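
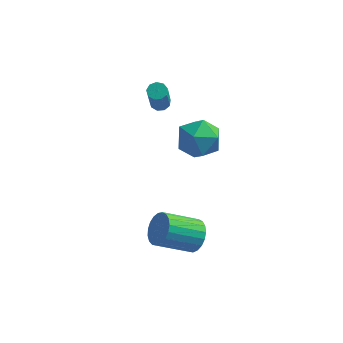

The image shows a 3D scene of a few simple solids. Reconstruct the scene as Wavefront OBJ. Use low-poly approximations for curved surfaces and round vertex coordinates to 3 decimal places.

v -1.182 -2.524 -4.216
v -0.89 -2.073 -3.482
v -2.486 -2.785 -2.41
v -2.778 -3.236 -3.144
v -1.115 -1.817 -3.647
v -2.711 -2.529 -2.575
v -1.352 -1.684 -3.91
v -2.947 -2.396 -2.838
v -1.559 -1.696 -4.227
v -3.154 -2.408 -3.154
v -1.701 -1.851 -4.541
v -3.297 -2.563 -3.469
v -1.753 -2.122 -4.799
v -3.349 -2.834 -3.727
v -1.707 -2.463 -4.957
v -3.303 -3.175 -3.885
v -1.57 -2.815 -4.986
v -3.166 -3.527 -3.914
v -1.366 -3.116 -4.883
v -2.962 -3.828 -3.81
v -1.13 -3.315 -4.663
v -2.726 -4.027 -3.591
v -0.903 -3.377 -4.367
v -2.499 -4.089 -3.295
v -0.724 -3.292 -4.045
v -2.32 -4.004 -2.972
v -0.625 -3.074 -3.752
v -2.221 -3.786 -2.68
v -0.622 -2.76 -3.539
v -2.217 -3.472 -2.467
v -0.716 -2.407 -3.444
v -2.311 -3.119 -2.372
v -1.386 1.309 -0.632
v -0.705 1.376 0.377
v -2.355 -0.236 0.123
v -1.674 -0.169 1.132
v -2.489 0.704 0.888
v -1.891 1.659 0.422
v -1.169 -0.519 0.078
v -0.571 0.436 -0.388
v -0.571 0.246 0.816
v -1.387 1.002 1.317
v -1.673 0.138 -0.817
v -2.489 0.894 -0.316
v -3.903 3.397 -0.091
v -3.406 3.269 -0.172
v -3.359 2.274 1.711
v -3.857 2.403 1.791
v -3.425 3.583 -0.005
v -3.378 2.588 1.877
v -3.668 3.81 0.121
v -3.621 2.815 2.003
v -4.021 3.844 0.147
v -3.974 2.849 2.03
v -4.319 3.669 0.062
v -4.272 2.674 1.945
v -4.422 3.367 -0.094
v -4.376 2.373 1.788
v -4.283 3.079 -0.25
v -4.236 2.085 1.633
v -3.966 2.94 -0.331
v -3.919 1.946 1.552
v -3.619 3.015 -0.3
v -3.573 2.02 1.582
f 2 1 5
f 2 5 3
f 3 5 6
f 3 6 4
f 5 1 7
f 5 7 6
f 6 7 8
f 6 8 4
f 7 1 9
f 7 9 8
f 8 9 10
f 8 10 4
f 9 1 11
f 9 11 10
f 10 11 12
f 10 12 4
f 11 1 13
f 11 13 12
f 12 13 14
f 12 14 4
f 13 1 15
f 13 15 14
f 14 15 16
f 14 16 4
f 15 1 17
f 15 17 16
f 16 17 18
f 16 18 4
f 17 1 19
f 17 19 18
f 18 19 20
f 18 20 4
f 19 1 21
f 19 21 20
f 20 21 22
f 20 22 4
f 21 1 23
f 21 23 22
f 22 23 24
f 22 24 4
f 23 1 25
f 23 25 24
f 24 25 26
f 24 26 4
f 25 1 27
f 25 27 26
f 26 27 28
f 26 28 4
f 27 1 29
f 27 29 28
f 28 29 30
f 28 30 4
f 29 1 31
f 29 31 30
f 30 31 32
f 30 32 4
f 31 1 2
f 31 2 32
f 32 2 3
f 32 3 4
f 33 44 38
f 33 38 34
f 33 34 40
f 33 40 43
f 33 43 44
f 34 38 42
f 38 44 37
f 44 43 35
f 43 40 39
f 40 34 41
f 36 42 37
f 36 37 35
f 36 35 39
f 36 39 41
f 36 41 42
f 37 42 38
f 35 37 44
f 39 35 43
f 41 39 40
f 42 41 34
f 46 45 49
f 46 49 47
f 47 49 50
f 47 50 48
f 49 45 51
f 49 51 50
f 50 51 52
f 50 52 48
f 51 45 53
f 51 53 52
f 52 53 54
f 52 54 48
f 53 45 55
f 53 55 54
f 54 55 56
f 54 56 48
f 55 45 57
f 55 57 56
f 56 57 58
f 56 58 48
f 57 45 59
f 57 59 58
f 58 59 60
f 58 60 48
f 59 45 61
f 59 61 60
f 60 61 62
f 60 62 48
f 61 45 63
f 61 63 62
f 62 63 64
f 62 64 48
f 63 45 46
f 63 46 64
f 64 46 47
f 64 47 48



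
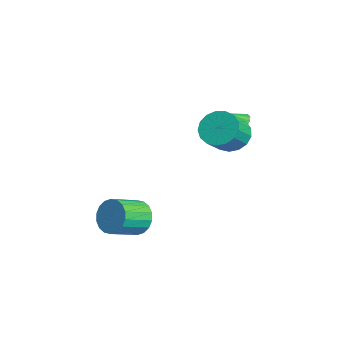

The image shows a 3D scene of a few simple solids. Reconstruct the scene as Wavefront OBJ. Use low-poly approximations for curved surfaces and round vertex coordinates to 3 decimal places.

v -0.281 -2.895 -2.687
v 0.337 -3.045 -3.522
v 0.999 -4.515 -2.769
v 0.381 -4.365 -1.933
v 0.603 -2.782 -3.242
v 1.265 -4.252 -2.488
v 0.694 -2.541 -2.852
v 1.355 -4.011 -2.098
v 0.592 -2.37 -2.429
v 1.253 -3.841 -1.676
v 0.316 -2.303 -2.057
v 0.978 -3.774 -1.304
v -0.077 -2.354 -1.81
v 0.585 -3.824 -1.057
v -0.511 -2.511 -1.737
v 0.151 -3.982 -0.983
v -0.899 -2.745 -1.851
v -0.237 -4.215 -1.098
v -1.165 -3.008 -2.132
v -0.503 -4.478 -1.378
v -1.255 -3.249 -2.522
v -0.594 -4.719 -1.768
v -1.153 -3.419 -2.944
v -0.492 -4.89 -2.191
v -0.878 -3.486 -3.316
v -0.216 -4.957 -2.563
v -0.485 -3.436 -3.563
v 0.177 -4.906 -2.81
v -0.051 -3.278 -3.637
v 0.611 -4.749 -2.883
v -0.123 1.775 2.686
v 0.563 1.486 1.903
v 1.37 0.616 2.932
v 0.683 0.905 3.714
v 0.774 1.915 2.101
v 1.58 1.045 3.13
v 0.779 2.312 2.432
v 1.585 1.442 3.461
v 0.578 2.585 2.822
v 1.384 1.716 3.85
v 0.215 2.673 3.18
v 1.022 1.804 4.209
v -0.224 2.556 3.425
v 0.582 1.686 4.454
v -0.641 2.259 3.501
v 0.166 1.389 4.529
v -0.939 1.851 3.39
v -0.132 0.981 4.418
v -1.05 1.426 3.117
v -0.243 0.556 4.146
v -0.949 1.081 2.746
v -0.142 0.211 3.775
v -0.658 0.895 2.361
v 0.148 0.025 3.39
v -0.246 0.91 2.05
v 0.561 0.04 3.079
v 0.195 1.124 1.885
v 1.002 0.254 2.914
v -2.003 2.599 2.167
v -1.498 3.119 2.667
v -2.077 1.801 3.073
v -1.89 3.249 2.75
v -2.308 3.231 2.699
v -2.656 3.068 2.526
v -2.854 2.797 2.272
v -2.857 2.481 1.993
v -2.665 2.193 1.754
v -2.321 1.997 1.61
v -1.904 1.94 1.593
v -1.51 2.033 1.708
v -1.228 2.257 1.928
v -1.125 2.559 2.203
v -1.222 2.87 2.47
f 2 1 5
f 2 5 3
f 3 5 6
f 3 6 4
f 5 1 7
f 5 7 6
f 6 7 8
f 6 8 4
f 7 1 9
f 7 9 8
f 8 9 10
f 8 10 4
f 9 1 11
f 9 11 10
f 10 11 12
f 10 12 4
f 11 1 13
f 11 13 12
f 12 13 14
f 12 14 4
f 13 1 15
f 13 15 14
f 14 15 16
f 14 16 4
f 15 1 17
f 15 17 16
f 16 17 18
f 16 18 4
f 17 1 19
f 17 19 18
f 18 19 20
f 18 20 4
f 19 1 21
f 19 21 20
f 20 21 22
f 20 22 4
f 21 1 23
f 21 23 22
f 22 23 24
f 22 24 4
f 23 1 25
f 23 25 24
f 24 25 26
f 24 26 4
f 25 1 27
f 25 27 26
f 26 27 28
f 26 28 4
f 27 1 29
f 27 29 28
f 28 29 30
f 28 30 4
f 29 1 2
f 29 2 30
f 30 2 3
f 30 3 4
f 32 31 35
f 32 35 33
f 33 35 36
f 33 36 34
f 35 31 37
f 35 37 36
f 36 37 38
f 36 38 34
f 37 31 39
f 37 39 38
f 38 39 40
f 38 40 34
f 39 31 41
f 39 41 40
f 40 41 42
f 40 42 34
f 41 31 43
f 41 43 42
f 42 43 44
f 42 44 34
f 43 31 45
f 43 45 44
f 44 45 46
f 44 46 34
f 45 31 47
f 45 47 46
f 46 47 48
f 46 48 34
f 47 31 49
f 47 49 48
f 48 49 50
f 48 50 34
f 49 31 51
f 49 51 50
f 50 51 52
f 50 52 34
f 51 31 53
f 51 53 52
f 52 53 54
f 52 54 34
f 53 31 55
f 53 55 54
f 54 55 56
f 54 56 34
f 55 31 57
f 55 57 56
f 56 57 58
f 56 58 34
f 57 31 32
f 57 32 58
f 58 32 33
f 58 33 34
f 60 59 62
f 60 62 61
f 62 59 63
f 62 63 61
f 63 59 64
f 63 64 61
f 64 59 65
f 64 65 61
f 65 59 66
f 65 66 61
f 66 59 67
f 66 67 61
f 67 59 68
f 67 68 61
f 68 59 69
f 68 69 61
f 69 59 70
f 69 70 61
f 70 59 71
f 70 71 61
f 71 59 72
f 71 72 61
f 72 59 73
f 72 73 61
f 73 59 60
f 73 60 61



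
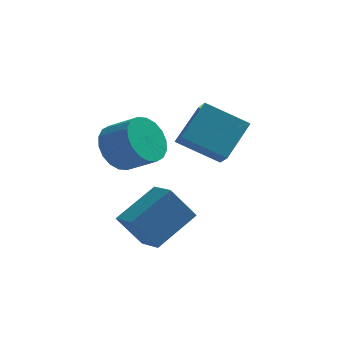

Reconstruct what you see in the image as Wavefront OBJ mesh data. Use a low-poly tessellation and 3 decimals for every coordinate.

v -0.693 -3.638 -0.483
v 0.594 -2.447 0.54
v -1.32 -2.681 -0.809
v -0.033 -1.489 0.214
v 0.213 -3.491 -1.794
v 1.5 -2.299 -0.771
v -0.414 -2.533 -2.12
v 0.873 -1.342 -1.097
v 0.563 0.849 1.403
v 0.833 0.108 1.985
v 1.369 2.097 2.619
v 1.64 1.356 3.201
v 2.24 0.704 0.439
v 2.511 -0.037 1.021
v 3.047 1.952 1.655
v 3.317 1.211 2.237
v -1.268 -1.875 2.316
v -0.917 -2.321 1.445
v 0.14 -2.832 2.133
v -0.212 -2.385 3.004
v -0.712 -1.906 1.438
v 0.345 -2.417 2.126
v -0.617 -1.485 1.605
v 0.439 -1.996 2.293
v -0.651 -1.141 1.913
v 0.405 -1.652 2.6
v -0.808 -0.942 2.301
v 0.249 -1.453 2.988
v -1.055 -0.928 2.691
v 0.001 -1.439 3.379
v -1.345 -1.102 3.008
v -0.288 -1.612 3.695
v -1.62 -1.428 3.187
v -0.563 -1.939 3.875
v -1.825 -1.843 3.194
v -0.768 -2.354 3.882
v -1.919 -2.264 3.027
v -0.863 -2.775 3.715
v -1.885 -2.608 2.72
v -0.829 -3.119 3.407
v -1.729 -2.807 2.332
v -0.672 -3.318 3.019
v -1.481 -2.821 1.941
v -0.425 -3.332 2.629
v -1.192 -2.648 1.625
v -0.135 -3.158 2.312
f 2 4 1
f 5 2 1
f 1 4 3
f 3 5 1
f 2 8 4
f 6 2 5
f 6 8 2
f 4 8 3
f 7 5 3
f 3 8 7
f 7 6 5
f 8 6 7
f 10 12 9
f 13 10 9
f 9 12 11
f 11 13 9
f 10 16 12
f 14 10 13
f 14 16 10
f 12 16 11
f 15 13 11
f 11 16 15
f 15 14 13
f 16 14 15
f 18 17 21
f 18 21 19
f 19 21 22
f 19 22 20
f 21 17 23
f 21 23 22
f 22 23 24
f 22 24 20
f 23 17 25
f 23 25 24
f 24 25 26
f 24 26 20
f 25 17 27
f 25 27 26
f 26 27 28
f 26 28 20
f 27 17 29
f 27 29 28
f 28 29 30
f 28 30 20
f 29 17 31
f 29 31 30
f 30 31 32
f 30 32 20
f 31 17 33
f 31 33 32
f 32 33 34
f 32 34 20
f 33 17 35
f 33 35 34
f 34 35 36
f 34 36 20
f 35 17 37
f 35 37 36
f 36 37 38
f 36 38 20
f 37 17 39
f 37 39 38
f 38 39 40
f 38 40 20
f 39 17 41
f 39 41 40
f 40 41 42
f 40 42 20
f 41 17 43
f 41 43 42
f 42 43 44
f 42 44 20
f 43 17 45
f 43 45 44
f 44 45 46
f 44 46 20
f 45 17 18
f 45 18 46
f 46 18 19
f 46 19 20



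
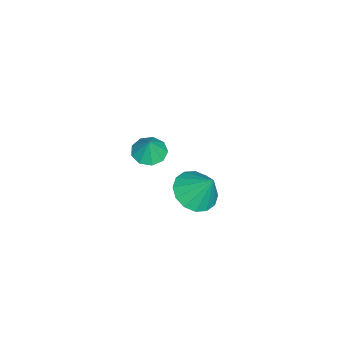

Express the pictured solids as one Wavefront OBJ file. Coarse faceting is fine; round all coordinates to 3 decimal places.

v -0.737 -1.17 1.671
v -0.094 -0.88 1.416
v -0.403 -1.07 2.629
v -0.435 -0.506 1.496
v -0.918 -0.442 1.658
v -1.316 -0.719 1.825
v -1.443 -1.207 1.921
v -1.24 -1.677 1.899
v -0.801 -1.911 1.77
v -0.333 -1.797 1.595
v -0.053 -1.39 1.455
v -3.7 -0.003 -3.686
v -2.718 0.25 -4.086
v -3.38 0.863 -2.354
v -3.061 0.659 -4.27
v -3.574 0.891 -4.297
v -4.122 0.884 -4.16
v -4.556 0.638 -3.897
v -4.761 0.222 -3.576
v -4.682 -0.255 -3.286
v -4.34 -0.665 -3.102
v -3.826 -0.896 -3.075
v -3.278 -0.889 -3.211
v -2.844 -0.644 -3.475
v -2.639 -0.227 -3.795
f 2 1 4
f 2 4 3
f 4 1 5
f 4 5 3
f 5 1 6
f 5 6 3
f 6 1 7
f 6 7 3
f 7 1 8
f 7 8 3
f 8 1 9
f 8 9 3
f 9 1 10
f 9 10 3
f 10 1 11
f 10 11 3
f 11 1 2
f 11 2 3
f 13 12 15
f 13 15 14
f 15 12 16
f 15 16 14
f 16 12 17
f 16 17 14
f 17 12 18
f 17 18 14
f 18 12 19
f 18 19 14
f 19 12 20
f 19 20 14
f 20 12 21
f 20 21 14
f 21 12 22
f 21 22 14
f 22 12 23
f 22 23 14
f 23 12 24
f 23 24 14
f 24 12 25
f 24 25 14
f 25 12 13
f 25 13 14



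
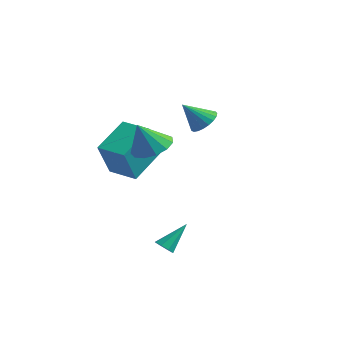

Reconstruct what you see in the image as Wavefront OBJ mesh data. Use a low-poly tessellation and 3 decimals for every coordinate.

v 0.242 2.377 0.381
v 0.691 2.749 0.899
v -0.382 1.603 1.479
v 0.43 2.941 0.886
v 0.136 3.035 0.785
v -0.139 3.016 0.615
v -0.349 2.886 0.404
v -0.456 2.667 0.19
v -0.442 2.399 0.008
v -0.311 2.127 -0.109
v -0.083 1.898 -0.141
v 0.2 1.751 -0.083
v 0.491 1.713 0.056
v 0.739 1.79 0.25
v 0.901 1.968 0.468
v 0.949 2.217 0.671
v 0.874 2.493 0.823
v -1.35 -2.018 -1.81
v -1.033 -3.056 0.046
v -1.526 -0.275 -0.805
v -1.209 -1.313 1.051
v 0.049 -1.807 -1.931
v 0.366 -2.845 -0.075
v -0.127 -0.064 -0.926
v 0.19 -1.102 0.93
v 3.677 -3.88 -4.154
v 4.136 -3.814 -4.34
v 3.963 -2.8 -3.066
v 3.878 -3.583 -4.502
v 3.502 -3.525 -4.46
v 3.229 -3.676 -4.239
v 3.217 -3.946 -3.968
v 3.475 -4.177 -3.806
v 3.851 -4.235 -3.848
v 4.125 -4.084 -4.069
v 1.691 -2.498 0.729
v 2.665 -2.61 0.865
v 1.429 -3.122 2.091
v 2.534 -2.108 1.07
v 2.136 -1.73 1.167
v 1.596 -1.596 1.124
v 1.086 -1.748 0.956
v 0.768 -2.139 0.716
v 0.744 -2.644 0.481
v 1.02 -3.103 0.324
v 1.509 -3.37 0.296
v 2.055 -3.36 0.405
v 2.487 -3.077 0.618
f 2 1 4
f 2 4 3
f 4 1 5
f 4 5 3
f 5 1 6
f 5 6 3
f 6 1 7
f 6 7 3
f 7 1 8
f 7 8 3
f 8 1 9
f 8 9 3
f 9 1 10
f 9 10 3
f 10 1 11
f 10 11 3
f 11 1 12
f 11 12 3
f 12 1 13
f 12 13 3
f 13 1 14
f 13 14 3
f 14 1 15
f 14 15 3
f 15 1 16
f 15 16 3
f 16 1 17
f 16 17 3
f 17 1 2
f 17 2 3
f 19 21 18
f 22 19 18
f 18 21 20
f 20 22 18
f 19 25 21
f 23 19 22
f 23 25 19
f 21 25 20
f 24 22 20
f 20 25 24
f 24 23 22
f 25 23 24
f 27 26 29
f 27 29 28
f 29 26 30
f 29 30 28
f 30 26 31
f 30 31 28
f 31 26 32
f 31 32 28
f 32 26 33
f 32 33 28
f 33 26 34
f 33 34 28
f 34 26 35
f 34 35 28
f 35 26 27
f 35 27 28
f 37 36 39
f 37 39 38
f 39 36 40
f 39 40 38
f 40 36 41
f 40 41 38
f 41 36 42
f 41 42 38
f 42 36 43
f 42 43 38
f 43 36 44
f 43 44 38
f 44 36 45
f 44 45 38
f 45 36 46
f 45 46 38
f 46 36 47
f 46 47 38
f 47 36 48
f 47 48 38
f 48 36 37
f 48 37 38



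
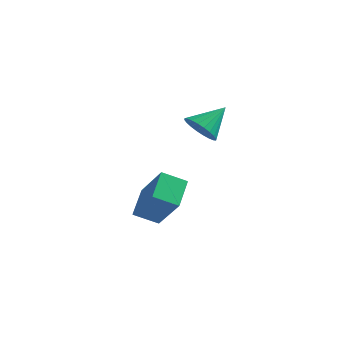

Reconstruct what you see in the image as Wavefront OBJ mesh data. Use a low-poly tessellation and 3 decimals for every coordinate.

v 3.057 -4.029 3.125
v 3.425 -3.701 2.534
v 3.583 -3.051 3.995
v 3.163 -3.555 2.528
v 2.884 -3.481 2.613
v 2.632 -3.49 2.776
v 2.445 -3.581 2.992
v 2.351 -3.741 3.229
v 2.364 -3.944 3.45
v 2.483 -4.161 3.621
v 2.689 -4.357 3.717
v 2.952 -4.503 3.723
v 3.23 -4.577 3.638
v 3.482 -4.568 3.475
v 3.67 -4.476 3.258
v 3.764 -4.317 3.022
v 3.75 -4.113 2.801
v 3.632 -3.897 2.63
v 0.377 -4.318 -1.705
v 0.103 -3.123 -0.97
v 1.227 -3.822 -2.195
v 0.953 -2.627 -1.46
v 1.567 -4.933 -0.26
v 1.293 -3.738 0.475
v 2.417 -4.437 -0.75
v 2.143 -3.242 -0.015
f 2 1 4
f 2 4 3
f 4 1 5
f 4 5 3
f 5 1 6
f 5 6 3
f 6 1 7
f 6 7 3
f 7 1 8
f 7 8 3
f 8 1 9
f 8 9 3
f 9 1 10
f 9 10 3
f 10 1 11
f 10 11 3
f 11 1 12
f 11 12 3
f 12 1 13
f 12 13 3
f 13 1 14
f 13 14 3
f 14 1 15
f 14 15 3
f 15 1 16
f 15 16 3
f 16 1 17
f 16 17 3
f 17 1 18
f 17 18 3
f 18 1 2
f 18 2 3
f 20 22 19
f 23 20 19
f 19 22 21
f 21 23 19
f 20 26 22
f 24 20 23
f 24 26 20
f 22 26 21
f 25 23 21
f 21 26 25
f 25 24 23
f 26 24 25



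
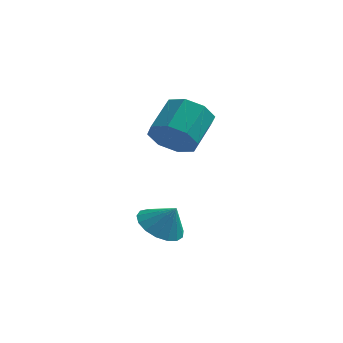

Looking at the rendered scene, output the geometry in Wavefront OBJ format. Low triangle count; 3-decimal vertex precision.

v 2.826 0.158 -1.989
v 3.588 -0.32 -2.511
v 3.474 0.082 -0.971
v 3.703 0.163 -2.548
v 3.617 0.645 -2.457
v 3.349 1.015 -2.259
v 2.962 1.189 -2
v 2.543 1.127 -1.737
v 2.189 0.842 -1.533
v 1.981 0.401 -1.433
v 1.966 -0.095 -1.461
v 2.148 -0.534 -1.609
v 2.486 -0.814 -1.845
v 2.901 -0.872 -2.114
v 3.299 -0.694 -2.354
v 3 1.467 2.044
v 3.691 0.915 2.647
v 4.05 2.341 3.539
v 3.36 2.893 2.936
v 4.044 1.241 1.984
v 4.404 2.667 2.876
v 3.786 1.699 1.356
v 4.146 3.125 2.248
v 3.068 2.021 1.131
v 3.428 3.447 2.023
v 2.31 2.019 1.441
v 2.669 3.445 2.333
v 1.956 1.693 2.104
v 2.316 3.119 2.996
v 2.214 1.235 2.732
v 2.574 2.661 3.624
v 2.932 0.913 2.957
v 3.292 2.339 3.849
f 2 1 4
f 2 4 3
f 4 1 5
f 4 5 3
f 5 1 6
f 5 6 3
f 6 1 7
f 6 7 3
f 7 1 8
f 7 8 3
f 8 1 9
f 8 9 3
f 9 1 10
f 9 10 3
f 10 1 11
f 10 11 3
f 11 1 12
f 11 12 3
f 12 1 13
f 12 13 3
f 13 1 14
f 13 14 3
f 14 1 15
f 14 15 3
f 15 1 2
f 15 2 3
f 17 16 20
f 17 20 18
f 18 20 21
f 18 21 19
f 20 16 22
f 20 22 21
f 21 22 23
f 21 23 19
f 22 16 24
f 22 24 23
f 23 24 25
f 23 25 19
f 24 16 26
f 24 26 25
f 25 26 27
f 25 27 19
f 26 16 28
f 26 28 27
f 27 28 29
f 27 29 19
f 28 16 30
f 28 30 29
f 29 30 31
f 29 31 19
f 30 16 32
f 30 32 31
f 31 32 33
f 31 33 19
f 32 16 17
f 32 17 33
f 33 17 18
f 33 18 19



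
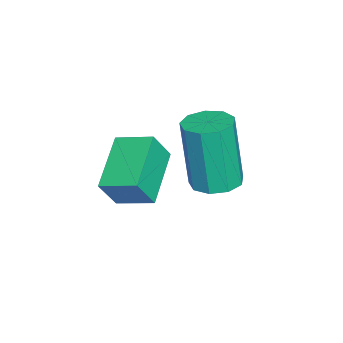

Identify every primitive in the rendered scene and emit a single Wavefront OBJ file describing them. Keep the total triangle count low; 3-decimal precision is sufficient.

v -0.081 -1.556 -1.311
v 0.255 -1.875 -0.494
v 0.066 -0.616 -1.005
v 0.402 -0.935 -0.187
v 1.358 -1.585 -1.913
v 1.694 -1.904 -1.095
v 1.505 -0.645 -1.606
v 1.841 -0.964 -0.789
v -1.235 0.205 -2.866
v -0.74 -0.245 -2.88
v -0.929 -0.516 -0.888
v -1.425 -0.065 -0.874
v -0.569 0.173 -2.807
v -0.758 -0.097 -0.815
v -0.709 0.607 -2.762
v -0.899 0.337 -0.769
v -1.096 0.853 -2.765
v -1.286 0.582 -0.772
v -1.548 0.796 -2.816
v -1.738 0.525 -0.823
v -1.854 0.462 -2.89
v -2.043 0.191 -0.898
v -1.87 0.008 -2.953
v -2.059 -0.262 -0.961
v -1.589 -0.353 -2.976
v -1.778 -0.624 -0.983
v -1.143 -0.453 -2.947
v -1.332 -0.724 -0.954
f 2 4 1
f 5 2 1
f 1 4 3
f 3 5 1
f 2 8 4
f 6 2 5
f 6 8 2
f 4 8 3
f 7 5 3
f 3 8 7
f 7 6 5
f 8 6 7
f 10 9 13
f 10 13 11
f 11 13 14
f 11 14 12
f 13 9 15
f 13 15 14
f 14 15 16
f 14 16 12
f 15 9 17
f 15 17 16
f 16 17 18
f 16 18 12
f 17 9 19
f 17 19 18
f 18 19 20
f 18 20 12
f 19 9 21
f 19 21 20
f 20 21 22
f 20 22 12
f 21 9 23
f 21 23 22
f 22 23 24
f 22 24 12
f 23 9 25
f 23 25 24
f 24 25 26
f 24 26 12
f 25 9 27
f 25 27 26
f 26 27 28
f 26 28 12
f 27 9 10
f 27 10 28
f 28 10 11
f 28 11 12



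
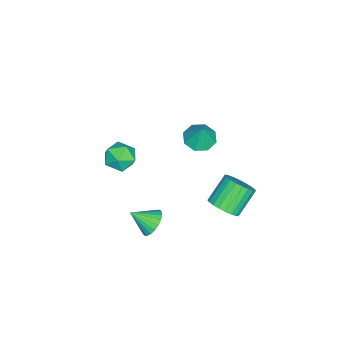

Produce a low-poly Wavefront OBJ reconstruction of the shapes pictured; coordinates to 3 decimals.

v 1.483 2.433 -3.067
v 2.153 2.415 -2.393
v 0.966 2.929 -1.2
v 0.297 2.947 -1.873
v 2.182 2.764 -2.515
v 0.995 3.278 -1.321
v 2.105 3.063 -2.72
v 0.918 3.576 -1.526
v 1.933 3.266 -2.979
v 0.746 3.779 -1.785
v 1.692 3.342 -3.25
v 0.505 3.855 -2.056
v 1.42 3.279 -3.494
v 0.233 3.793 -2.3
v 1.157 3.088 -3.673
v -0.029 3.602 -2.479
v 0.944 2.798 -3.759
v -0.242 3.311 -2.565
v 0.814 2.451 -3.74
v -0.373 2.965 -2.547
v 0.785 2.102 -3.619
v -0.402 2.616 -2.425
v 0.862 1.804 -3.414
v -0.325 2.317 -2.22
v 1.034 1.601 -3.155
v -0.153 2.114 -1.961
v 1.275 1.525 -2.884
v 0.088 2.038 -1.69
v 1.547 1.587 -2.64
v 0.36 2.101 -1.446
v 1.809 1.778 -2.461
v 0.623 2.292 -1.267
v 2.022 2.069 -2.375
v 0.836 2.582 -1.181
v 3.633 -0.703 -3.326
v 4.099 -1.051 -3.96
v 3.947 -1.797 -2.494
v 4.33 -0.865 -3.803
v 4.455 -0.654 -3.573
v 4.455 -0.451 -3.306
v 4.329 -0.286 -3.042
v 4.098 -0.185 -2.821
v 3.796 -0.163 -2.677
v 3.468 -0.222 -2.632
v 3.166 -0.355 -2.693
v 2.935 -0.541 -2.85
v 2.81 -0.752 -3.079
v 2.811 -0.955 -3.346
v 2.936 -1.12 -3.61
v 3.167 -1.221 -3.831
v 3.47 -1.244 -3.975
v 3.797 -1.184 -4.02
v 2.167 -2.312 -0.216
v 3.098 -2.522 -0.002
v 1.682 -3.298 0.922
v 2.613 -3.508 1.136
v 2.254 -2.62 1.333
v 2.554 -2.01 0.63
v 2.226 -3.81 0.29
v 2.526 -3.2 -0.413
v 3.134 -3.448 0.311
v 3.152 -2.712 0.956
v 1.628 -3.108 -0.036
v 1.646 -2.372 0.609
v 2.004 1.281 3.305
v 2.841 1.289 3.032
v 2.416 1.539 4.575
v 2.554 1.897 3.001
v 1.945 2.145 3.148
v 1.371 1.887 3.387
v 1.168 1.274 3.577
v 1.454 0.665 3.608
v 2.063 0.417 3.461
v 2.637 0.675 3.223
f 2 1 5
f 2 5 3
f 3 5 6
f 3 6 4
f 5 1 7
f 5 7 6
f 6 7 8
f 6 8 4
f 7 1 9
f 7 9 8
f 8 9 10
f 8 10 4
f 9 1 11
f 9 11 10
f 10 11 12
f 10 12 4
f 11 1 13
f 11 13 12
f 12 13 14
f 12 14 4
f 13 1 15
f 13 15 14
f 14 15 16
f 14 16 4
f 15 1 17
f 15 17 16
f 16 17 18
f 16 18 4
f 17 1 19
f 17 19 18
f 18 19 20
f 18 20 4
f 19 1 21
f 19 21 20
f 20 21 22
f 20 22 4
f 21 1 23
f 21 23 22
f 22 23 24
f 22 24 4
f 23 1 25
f 23 25 24
f 24 25 26
f 24 26 4
f 25 1 27
f 25 27 26
f 26 27 28
f 26 28 4
f 27 1 29
f 27 29 28
f 28 29 30
f 28 30 4
f 29 1 31
f 29 31 30
f 30 31 32
f 30 32 4
f 31 1 33
f 31 33 32
f 32 33 34
f 32 34 4
f 33 1 2
f 33 2 34
f 34 2 3
f 34 3 4
f 36 35 38
f 36 38 37
f 38 35 39
f 38 39 37
f 39 35 40
f 39 40 37
f 40 35 41
f 40 41 37
f 41 35 42
f 41 42 37
f 42 35 43
f 42 43 37
f 43 35 44
f 43 44 37
f 44 35 45
f 44 45 37
f 45 35 46
f 45 46 37
f 46 35 47
f 46 47 37
f 47 35 48
f 47 48 37
f 48 35 49
f 48 49 37
f 49 35 50
f 49 50 37
f 50 35 51
f 50 51 37
f 51 35 52
f 51 52 37
f 52 35 36
f 52 36 37
f 53 64 58
f 53 58 54
f 53 54 60
f 53 60 63
f 53 63 64
f 54 58 62
f 58 64 57
f 64 63 55
f 63 60 59
f 60 54 61
f 56 62 57
f 56 57 55
f 56 55 59
f 56 59 61
f 56 61 62
f 57 62 58
f 55 57 64
f 59 55 63
f 61 59 60
f 62 61 54
f 66 65 68
f 66 68 67
f 68 65 69
f 68 69 67
f 69 65 70
f 69 70 67
f 70 65 71
f 70 71 67
f 71 65 72
f 71 72 67
f 72 65 73
f 72 73 67
f 73 65 74
f 73 74 67
f 74 65 66
f 74 66 67



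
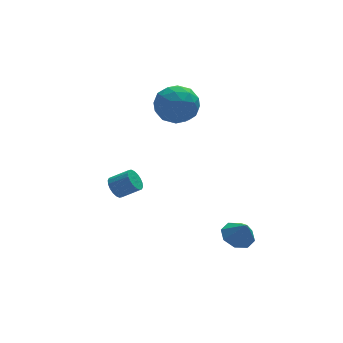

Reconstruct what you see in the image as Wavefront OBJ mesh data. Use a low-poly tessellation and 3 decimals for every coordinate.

v 2.26 -3.564 -2.861
v 3.002 -3.333 -2.925
v 2.48 -4.016 -1.939
v 2.661 -2.931 -2.647
v 2.084 -2.899 -2.494
v 1.611 -3.258 -2.556
v 1.518 -3.796 -2.797
v 1.859 -4.198 -3.076
v 2.436 -4.23 -3.228
v 2.909 -3.871 -3.166
v 0.985 2.657 1.663
v 1.747 2.86 2.421
v 1.273 0.92 1.839
v 2.035 1.123 2.597
v 0.981 1.315 2.816
v 0.803 2.388 2.707
v 2.217 1.392 1.553
v 2.039 2.465 1.444
v 2.508 2.078 2.353
v 1.744 2.031 3.134
v 1.276 1.749 1.126
v 0.512 1.702 1.907
v 1.341 2.911 2.026
v 1.679 0.869 2.234
v 1.06 0.982 2.362
v 1.507 1.101 2.808
v 0.786 2.634 2.194
v 1.233 2.753 2.64
v 0.783 1.845 2.872
v 1.787 1.027 1.62
v 2.234 1.146 2.066
v 1.513 2.679 1.452
v 1.96 2.798 1.898
v 2.237 1.935 1.388
v 2.236 2.571 2.432
v 2.405 1.55 2.536
v 2.513 1.708 1.922
v 2.408 2.339 1.858
v 1.787 2.543 2.891
v 1.956 1.522 2.995
v 1.336 1.635 3.123
v 1.232 2.266 3.059
v 2.234 2.083 2.851
v 1.064 2.258 1.265
v 1.233 1.237 1.369
v 1.788 1.514 1.201
v 1.684 2.145 1.137
v 0.615 2.23 1.724
v 0.784 1.209 1.828
v 0.612 1.441 2.402
v 0.507 2.072 2.338
v 0.786 1.697 1.409
v -1.518 1.385 -2.268
v -1.149 1.756 -2.54
v -0.353 1.387 -1.963
v -0.722 1.015 -1.692
v -1.233 1.897 -2.334
v -0.437 1.527 -1.758
v -1.373 1.936 -2.116
v -0.577 1.566 -1.539
v -1.542 1.866 -1.927
v -0.746 1.496 -1.351
v -1.706 1.7 -1.807
v -0.91 1.331 -1.23
v -1.833 1.472 -1.777
v -1.037 1.103 -1.201
v -1.898 1.227 -1.845
v -1.102 0.858 -1.269
v -1.887 1.013 -1.997
v -1.091 0.644 -1.42
v -1.803 0.873 -2.202
v -1.007 0.503 -1.626
v -1.663 0.834 -2.421
v -0.867 0.464 -1.844
v -1.494 0.904 -2.609
v -0.698 0.534 -2.033
v -1.33 1.069 -2.73
v -0.534 0.7 -2.153
v -1.203 1.297 -2.759
v -0.407 0.928 -2.183
v -1.138 1.542 -2.691
v -0.342 1.173 -2.115
f 2 1 4
f 2 4 3
f 4 1 5
f 4 5 3
f 5 1 6
f 5 6 3
f 6 1 7
f 6 7 3
f 7 1 8
f 7 8 3
f 8 1 9
f 8 9 3
f 9 1 10
f 9 10 3
f 10 1 2
f 10 2 3
f 11 48 27
f 48 22 51
f 27 51 16
f 48 51 27
f 11 27 23
f 27 16 28
f 23 28 12
f 27 28 23
f 11 23 32
f 23 12 33
f 32 33 18
f 23 33 32
f 11 32 44
f 32 18 47
f 44 47 21
f 32 47 44
f 11 44 48
f 44 21 52
f 48 52 22
f 44 52 48
f 12 28 39
f 28 16 42
f 39 42 20
f 28 42 39
f 16 51 29
f 51 22 50
f 29 50 15
f 51 50 29
f 22 52 49
f 52 21 45
f 49 45 13
f 52 45 49
f 21 47 46
f 47 18 34
f 46 34 17
f 47 34 46
f 18 33 38
f 33 12 35
f 38 35 19
f 33 35 38
f 14 40 26
f 40 20 41
f 26 41 15
f 40 41 26
f 14 26 24
f 26 15 25
f 24 25 13
f 26 25 24
f 14 24 31
f 24 13 30
f 31 30 17
f 24 30 31
f 14 31 36
f 31 17 37
f 36 37 19
f 31 37 36
f 14 36 40
f 36 19 43
f 40 43 20
f 36 43 40
f 15 41 29
f 41 20 42
f 29 42 16
f 41 42 29
f 13 25 49
f 25 15 50
f 49 50 22
f 25 50 49
f 17 30 46
f 30 13 45
f 46 45 21
f 30 45 46
f 19 37 38
f 37 17 34
f 38 34 18
f 37 34 38
f 20 43 39
f 43 19 35
f 39 35 12
f 43 35 39
f 54 53 57
f 54 57 55
f 55 57 58
f 55 58 56
f 57 53 59
f 57 59 58
f 58 59 60
f 58 60 56
f 59 53 61
f 59 61 60
f 60 61 62
f 60 62 56
f 61 53 63
f 61 63 62
f 62 63 64
f 62 64 56
f 63 53 65
f 63 65 64
f 64 65 66
f 64 66 56
f 65 53 67
f 65 67 66
f 66 67 68
f 66 68 56
f 67 53 69
f 67 69 68
f 68 69 70
f 68 70 56
f 69 53 71
f 69 71 70
f 70 71 72
f 70 72 56
f 71 53 73
f 71 73 72
f 72 73 74
f 72 74 56
f 73 53 75
f 73 75 74
f 74 75 76
f 74 76 56
f 75 53 77
f 75 77 76
f 76 77 78
f 76 78 56
f 77 53 79
f 77 79 78
f 78 79 80
f 78 80 56
f 79 53 81
f 79 81 80
f 80 81 82
f 80 82 56
f 81 53 54
f 81 54 82
f 82 54 55
f 82 55 56



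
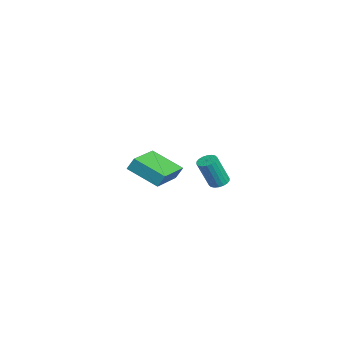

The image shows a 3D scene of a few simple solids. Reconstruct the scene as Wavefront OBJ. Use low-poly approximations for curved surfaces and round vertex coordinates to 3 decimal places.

v -4.558 -3.247 -0.447
v -4.491 -2.879 0.272
v -3.67 -1.737 -1.304
v -3.603 -1.369 -0.585
v -2.617 -4.211 -0.135
v -2.55 -3.843 0.584
v -1.729 -2.701 -0.992
v -1.662 -2.333 -0.273
v 2.79 0.072 1.424
v 3.297 0.032 1.316
v 3.577 -0.572 2.847
v 3.07 -0.532 2.956
v 3.28 0.246 1.403
v 3.56 -0.358 2.935
v 3.165 0.425 1.495
v 3.445 -0.179 3.026
v 2.976 0.534 1.572
v 3.257 -0.07 3.104
v 2.751 0.552 1.621
v 3.031 -0.052 3.152
v 2.533 0.475 1.63
v 2.813 -0.13 3.162
v 2.366 0.317 1.599
v 2.646 -0.287 3.13
v 2.283 0.112 1.533
v 2.563 -0.492 3.064
v 2.3 -0.102 1.445
v 2.58 -0.706 2.977
v 2.415 -0.281 1.354
v 2.695 -0.885 2.885
v 2.603 -0.39 1.276
v 2.884 -0.994 2.808
v 2.829 -0.408 1.228
v 3.109 -1.012 2.759
v 3.047 -0.33 1.218
v 3.327 -0.935 2.75
v 3.214 -0.173 1.25
v 3.494 -0.777 2.781
f 2 4 1
f 5 2 1
f 1 4 3
f 3 5 1
f 2 8 4
f 6 2 5
f 6 8 2
f 4 8 3
f 7 5 3
f 3 8 7
f 7 6 5
f 8 6 7
f 10 9 13
f 10 13 11
f 11 13 14
f 11 14 12
f 13 9 15
f 13 15 14
f 14 15 16
f 14 16 12
f 15 9 17
f 15 17 16
f 16 17 18
f 16 18 12
f 17 9 19
f 17 19 18
f 18 19 20
f 18 20 12
f 19 9 21
f 19 21 20
f 20 21 22
f 20 22 12
f 21 9 23
f 21 23 22
f 22 23 24
f 22 24 12
f 23 9 25
f 23 25 24
f 24 25 26
f 24 26 12
f 25 9 27
f 25 27 26
f 26 27 28
f 26 28 12
f 27 9 29
f 27 29 28
f 28 29 30
f 28 30 12
f 29 9 31
f 29 31 30
f 30 31 32
f 30 32 12
f 31 9 33
f 31 33 32
f 32 33 34
f 32 34 12
f 33 9 35
f 33 35 34
f 34 35 36
f 34 36 12
f 35 9 37
f 35 37 36
f 36 37 38
f 36 38 12
f 37 9 10
f 37 10 38
f 38 10 11
f 38 11 12



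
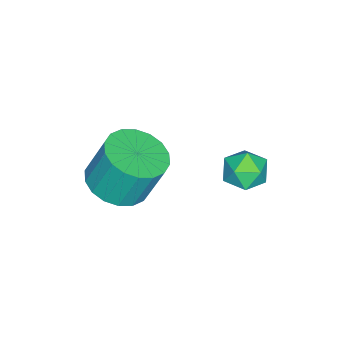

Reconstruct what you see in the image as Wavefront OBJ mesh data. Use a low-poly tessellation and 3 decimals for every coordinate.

v -1.836 0.767 -2.656
v -1.1 0.362 -2.514
v -2.52 -0.262 -2.046
v -1.784 -0.667 -1.904
v -1.962 0.053 -1.484
v -1.54 0.689 -1.862
v -2.08 -0.589 -2.698
v -1.658 0.047 -3.076
v -1.251 -0.476 -2.54
v -1.178 -0.079 -1.79
v -2.442 0.179 -2.77
v -2.369 0.576 -2.02
v 1.632 -2.818 -0.657
v 2.587 -2.319 -0.74
v 2.403 -1.704 0.834
v 1.448 -2.202 0.917
v 2.279 -1.989 -0.905
v 2.095 -1.374 0.669
v 1.843 -1.823 -1.021
v 1.659 -1.208 0.553
v 1.365 -1.854 -1.065
v 1.181 -1.239 0.509
v 0.941 -2.075 -1.028
v 0.757 -1.46 0.546
v 0.653 -2.444 -0.917
v 0.469 -1.829 0.657
v 0.559 -2.887 -0.755
v 0.375 -2.272 0.819
v 0.677 -3.316 -0.574
v 0.493 -2.701 1
v 0.985 -3.646 -0.409
v 0.801 -3.031 1.165
v 1.421 -3.812 -0.293
v 1.237 -3.197 1.281
v 1.899 -3.781 -0.249
v 1.715 -3.166 1.325
v 2.323 -3.56 -0.286
v 2.139 -2.945 1.288
v 2.611 -3.191 -0.397
v 2.427 -2.576 1.177
v 2.705 -2.748 -0.559
v 2.521 -2.133 1.015
f 1 12 6
f 1 6 2
f 1 2 8
f 1 8 11
f 1 11 12
f 2 6 10
f 6 12 5
f 12 11 3
f 11 8 7
f 8 2 9
f 4 10 5
f 4 5 3
f 4 3 7
f 4 7 9
f 4 9 10
f 5 10 6
f 3 5 12
f 7 3 11
f 9 7 8
f 10 9 2
f 14 13 17
f 14 17 15
f 15 17 18
f 15 18 16
f 17 13 19
f 17 19 18
f 18 19 20
f 18 20 16
f 19 13 21
f 19 21 20
f 20 21 22
f 20 22 16
f 21 13 23
f 21 23 22
f 22 23 24
f 22 24 16
f 23 13 25
f 23 25 24
f 24 25 26
f 24 26 16
f 25 13 27
f 25 27 26
f 26 27 28
f 26 28 16
f 27 13 29
f 27 29 28
f 28 29 30
f 28 30 16
f 29 13 31
f 29 31 30
f 30 31 32
f 30 32 16
f 31 13 33
f 31 33 32
f 32 33 34
f 32 34 16
f 33 13 35
f 33 35 34
f 34 35 36
f 34 36 16
f 35 13 37
f 35 37 36
f 36 37 38
f 36 38 16
f 37 13 39
f 37 39 38
f 38 39 40
f 38 40 16
f 39 13 41
f 39 41 40
f 40 41 42
f 40 42 16
f 41 13 14
f 41 14 42
f 42 14 15
f 42 15 16



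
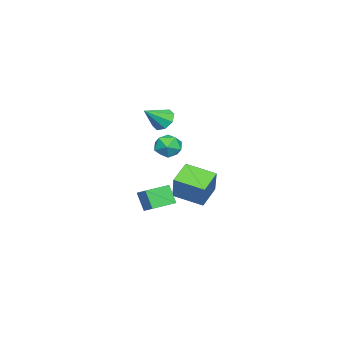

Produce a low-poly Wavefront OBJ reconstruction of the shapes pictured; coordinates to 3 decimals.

v 0.58 -1.289 1.174
v 0.966 -1.449 0.637
v 1.46 -1.891 1.986
v 1.093 -0.988 0.843
v 0.919 -0.703 1.242
v 0.547 -0.761 1.601
v 0.195 -1.128 1.71
v 0.068 -1.59 1.505
v 0.242 -1.875 1.106
v 0.614 -1.817 0.746
v 3.312 -0.025 -2.963
v 3.028 -0.476 -2.035
v 3.743 0.563 -2.546
v 3.46 0.112 -1.618
v 4.34 -0.752 -3.002
v 4.057 -1.203 -2.074
v 4.772 -0.164 -2.585
v 4.488 -0.615 -1.657
v 3.8 0.821 0.826
v 4.099 0.316 0.383
v 3.201 -0.036 1.397
v 3.5 -0.541 0.954
v 3.919 -0.189 1.446
v 4.289 0.34 1.093
v 3.011 -0.06 0.687
v 3.381 0.469 0.334
v 3.611 -0.229 0.296
v 4.173 -0.309 0.766
v 3.127 0.589 1.014
v 3.689 0.509 1.484
v -2.967 -1.574 -4.202
v -2.167 -1.216 -2.757
v -2.951 0.006 -4.603
v -2.151 0.364 -3.157
v -1.769 -1.744 -4.823
v -0.969 -1.386 -3.377
v -1.753 -0.164 -5.223
v -0.953 0.194 -3.778
f 2 1 4
f 2 4 3
f 4 1 5
f 4 5 3
f 5 1 6
f 5 6 3
f 6 1 7
f 6 7 3
f 7 1 8
f 7 8 3
f 8 1 9
f 8 9 3
f 9 1 10
f 9 10 3
f 10 1 2
f 10 2 3
f 12 14 11
f 15 12 11
f 11 14 13
f 13 15 11
f 12 18 14
f 16 12 15
f 16 18 12
f 14 18 13
f 17 15 13
f 13 18 17
f 17 16 15
f 18 16 17
f 19 30 24
f 19 24 20
f 19 20 26
f 19 26 29
f 19 29 30
f 20 24 28
f 24 30 23
f 30 29 21
f 29 26 25
f 26 20 27
f 22 28 23
f 22 23 21
f 22 21 25
f 22 25 27
f 22 27 28
f 23 28 24
f 21 23 30
f 25 21 29
f 27 25 26
f 28 27 20
f 32 34 31
f 35 32 31
f 31 34 33
f 33 35 31
f 32 38 34
f 36 32 35
f 36 38 32
f 34 38 33
f 37 35 33
f 33 38 37
f 37 36 35
f 38 36 37



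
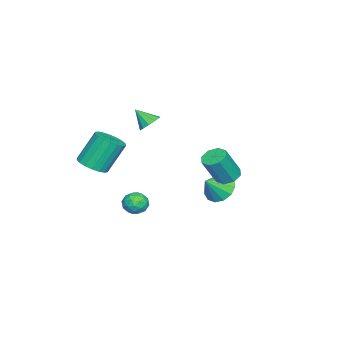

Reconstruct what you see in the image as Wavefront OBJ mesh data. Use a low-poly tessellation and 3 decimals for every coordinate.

v -2.992 -2.552 0.309
v -2.489 -2.973 -0.056
v -3.108 -3.488 1.231
v -2.26 -2.705 0.245
v -2.311 -2.379 0.57
v -2.621 -2.118 0.796
v -3.073 -2.023 0.835
v -3.494 -2.13 0.673
v -3.723 -2.398 0.372
v -3.673 -2.725 0.047
v -3.362 -2.985 -0.178
v -2.91 -3.08 -0.217
v 3.307 4.008 0.542
v 3.709 3.495 0.192
v 4.416 2.919 1.848
v 4.013 3.432 2.198
v 3.984 3.987 0.246
v 4.691 3.412 1.901
v 3.862 4.492 0.473
v 4.569 3.916 2.129
v 3.415 4.712 0.741
v 4.122 4.137 2.397
v 2.904 4.521 0.892
v 3.611 3.945 2.548
v 2.629 4.028 0.839
v 3.336 3.453 2.494
v 2.751 3.524 0.611
v 3.458 2.948 2.267
v 3.198 3.303 0.343
v 3.905 2.728 1.999
v 1.562 -1.16 -3.887
v 2.052 -1.646 -3.483
v 0.648 -2.074 -3.877
v 1.138 -2.56 -3.473
v 0.839 -1.908 -3.119
v 1.405 -1.343 -3.125
v 1.295 -2.377 -4.235
v 1.861 -1.812 -4.241
v 1.887 -2.397 -3.698
v 1.605 -2.108 -3.008
v 1.095 -1.612 -4.352
v 0.813 -1.323 -3.662
v 1.887 -1.323 -3.686
v 0.813 -2.397 -3.674
v 0.637 -2.014 -3.466
v 0.925 -2.3 -3.229
v 1.507 -1.145 -3.476
v 1.795 -1.43 -3.238
v 1.082 -1.585 -3.024
v 0.905 -2.29 -4.122
v 1.193 -2.575 -3.884
v 1.775 -1.42 -4.131
v 2.063 -1.706 -3.894
v 1.618 -2.135 -4.336
v 2.078 -2.05 -3.575
v 1.541 -2.587 -3.569
v 1.634 -2.48 -4.017
v 1.966 -2.148 -4.02
v 1.913 -1.88 -3.169
v 1.375 -2.417 -3.164
v 1.2 -2.034 -2.956
v 1.532 -1.702 -2.959
v 1.816 -2.322 -3.296
v 1.325 -1.303 -4.196
v 0.787 -1.84 -4.191
v 1.168 -2.018 -4.401
v 1.5 -1.686 -4.404
v 1.159 -1.133 -3.791
v 0.622 -1.67 -3.785
v 0.734 -1.572 -3.34
v 1.066 -1.24 -3.343
v 0.884 -1.398 -4.064
v 3.458 -3.498 0.074
v 4.325 -3.547 0.433
v 3.629 -2.752 2.225
v 2.762 -2.702 1.866
v 4.318 -3.166 0.261
v 3.621 -2.371 2.053
v 4.14 -2.85 0.052
v 3.443 -2.055 1.843
v 3.827 -2.663 -0.153
v 3.13 -1.868 1.639
v 3.441 -2.641 -0.313
v 2.744 -1.846 1.479
v 3.058 -2.789 -0.396
v 2.362 -1.994 1.396
v 2.755 -3.077 -0.386
v 2.058 -2.282 1.406
v 2.591 -3.448 -0.285
v 1.895 -2.653 1.507
v 2.599 -3.829 -0.113
v 1.902 -3.034 1.679
v 2.777 -4.145 0.097
v 2.08 -3.35 1.888
v 3.09 -4.332 0.301
v 2.393 -3.537 2.093
v 3.476 -4.354 0.461
v 2.779 -3.559 2.253
v 3.858 -4.206 0.544
v 3.162 -3.411 2.336
v 4.162 -3.918 0.534
v 3.465 -3.123 2.326
v -0.086 2.478 -2.46
v 0.649 2.46 -3.182
v 0.786 1.922 -1.56
v 0.697 2.972 -2.912
v 0.496 3.327 -2.499
v 0.111 3.412 -2.073
v -0.336 3.201 -1.77
v -0.704 2.76 -1.686
v -0.876 2.23 -1.848
v -0.797 1.778 -2.203
v -0.492 1.549 -2.641
v -0.058 1.614 -3.02
v 0.367 1.954 -3.222
f 2 1 4
f 2 4 3
f 4 1 5
f 4 5 3
f 5 1 6
f 5 6 3
f 6 1 7
f 6 7 3
f 7 1 8
f 7 8 3
f 8 1 9
f 8 9 3
f 9 1 10
f 9 10 3
f 10 1 11
f 10 11 3
f 11 1 12
f 11 12 3
f 12 1 2
f 12 2 3
f 14 13 17
f 14 17 15
f 15 17 18
f 15 18 16
f 17 13 19
f 17 19 18
f 18 19 20
f 18 20 16
f 19 13 21
f 19 21 20
f 20 21 22
f 20 22 16
f 21 13 23
f 21 23 22
f 22 23 24
f 22 24 16
f 23 13 25
f 23 25 24
f 24 25 26
f 24 26 16
f 25 13 27
f 25 27 26
f 26 27 28
f 26 28 16
f 27 13 29
f 27 29 28
f 28 29 30
f 28 30 16
f 29 13 14
f 29 14 30
f 30 14 15
f 30 15 16
f 31 68 47
f 68 42 71
f 47 71 36
f 68 71 47
f 31 47 43
f 47 36 48
f 43 48 32
f 47 48 43
f 31 43 52
f 43 32 53
f 52 53 38
f 43 53 52
f 31 52 64
f 52 38 67
f 64 67 41
f 52 67 64
f 31 64 68
f 64 41 72
f 68 72 42
f 64 72 68
f 32 48 59
f 48 36 62
f 59 62 40
f 48 62 59
f 36 71 49
f 71 42 70
f 49 70 35
f 71 70 49
f 42 72 69
f 72 41 65
f 69 65 33
f 72 65 69
f 41 67 66
f 67 38 54
f 66 54 37
f 67 54 66
f 38 53 58
f 53 32 55
f 58 55 39
f 53 55 58
f 34 60 46
f 60 40 61
f 46 61 35
f 60 61 46
f 34 46 44
f 46 35 45
f 44 45 33
f 46 45 44
f 34 44 51
f 44 33 50
f 51 50 37
f 44 50 51
f 34 51 56
f 51 37 57
f 56 57 39
f 51 57 56
f 34 56 60
f 56 39 63
f 60 63 40
f 56 63 60
f 35 61 49
f 61 40 62
f 49 62 36
f 61 62 49
f 33 45 69
f 45 35 70
f 69 70 42
f 45 70 69
f 37 50 66
f 50 33 65
f 66 65 41
f 50 65 66
f 39 57 58
f 57 37 54
f 58 54 38
f 57 54 58
f 40 63 59
f 63 39 55
f 59 55 32
f 63 55 59
f 74 73 77
f 74 77 75
f 75 77 78
f 75 78 76
f 77 73 79
f 77 79 78
f 78 79 80
f 78 80 76
f 79 73 81
f 79 81 80
f 80 81 82
f 80 82 76
f 81 73 83
f 81 83 82
f 82 83 84
f 82 84 76
f 83 73 85
f 83 85 84
f 84 85 86
f 84 86 76
f 85 73 87
f 85 87 86
f 86 87 88
f 86 88 76
f 87 73 89
f 87 89 88
f 88 89 90
f 88 90 76
f 89 73 91
f 89 91 90
f 90 91 92
f 90 92 76
f 91 73 93
f 91 93 92
f 92 93 94
f 92 94 76
f 93 73 95
f 93 95 94
f 94 95 96
f 94 96 76
f 95 73 97
f 95 97 96
f 96 97 98
f 96 98 76
f 97 73 99
f 97 99 98
f 98 99 100
f 98 100 76
f 99 73 101
f 99 101 100
f 100 101 102
f 100 102 76
f 101 73 74
f 101 74 102
f 102 74 75
f 102 75 76
f 104 103 106
f 104 106 105
f 106 103 107
f 106 107 105
f 107 103 108
f 107 108 105
f 108 103 109
f 108 109 105
f 109 103 110
f 109 110 105
f 110 103 111
f 110 111 105
f 111 103 112
f 111 112 105
f 112 103 113
f 112 113 105
f 113 103 114
f 113 114 105
f 114 103 115
f 114 115 105
f 115 103 104
f 115 104 105



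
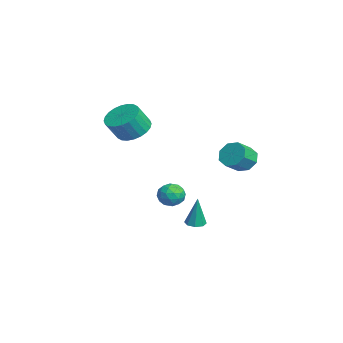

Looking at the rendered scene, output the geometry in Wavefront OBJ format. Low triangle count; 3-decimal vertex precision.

v -2.523 0.1 -3.787
v -2.15 -0.123 -3.067
v -3.27 -1.037 -3.753
v -2.897 -1.26 -3.033
v -3.423 -0.604 -3.048
v -2.962 0.099 -3.07
v -2.458 -1.259 -3.75
v -1.997 -0.556 -3.772
v -2.11 -0.963 -3.044
v -2.706 -0.558 -2.61
v -2.714 -0.602 -4.21
v -3.31 -0.197 -3.776
v -2.271 0.089 -3.43
v -3.149 -1.249 -3.39
v -3.458 -0.863 -3.399
v -3.239 -0.994 -2.976
v -2.748 0.219 -3.432
v -2.529 0.088 -3.008
v -3.277 -0.195 -2.997
v -2.891 -1.248 -3.812
v -2.672 -1.379 -3.388
v -2.181 -0.166 -3.844
v -1.962 -0.297 -3.421
v -2.143 -0.965 -3.823
v -2.028 -0.536 -2.993
v -2.467 -1.205 -2.973
v -2.21 -1.204 -3.395
v -1.938 -0.791 -3.408
v -2.379 -0.298 -2.738
v -2.818 -0.967 -2.718
v -3.127 -0.581 -2.727
v -2.856 -0.168 -2.74
v -2.355 -0.792 -2.725
v -2.602 -0.193 -4.102
v -3.041 -0.862 -4.082
v -2.564 -0.992 -4.08
v -2.293 -0.579 -4.093
v -2.953 0.045 -3.847
v -3.392 -0.624 -3.827
v -3.482 -0.369 -3.412
v -3.21 0.044 -3.425
v -3.065 -0.368 -4.095
v -0.113 -2.941 2.638
v 0.373 -3.649 2.069
v 0.719 -4.346 3.233
v 0.233 -3.639 3.802
v 0.669 -3.387 2.138
v 1.016 -4.084 3.302
v 0.847 -3.057 2.283
v 1.193 -3.754 3.447
v 0.878 -2.709 2.482
v 1.224 -3.406 3.646
v 0.758 -2.397 2.705
v 1.105 -3.094 3.869
v 0.506 -2.167 2.918
v 0.852 -2.864 4.081
v 0.159 -2.056 3.088
v 0.506 -2.753 4.251
v -0.229 -2.079 3.189
v 0.118 -2.776 4.353
v -0.599 -2.234 3.207
v -0.253 -2.931 4.371
v -0.896 -2.496 3.138
v -0.549 -3.193 4.302
v -1.073 -2.826 2.993
v -0.727 -3.523 4.157
v -1.104 -3.174 2.794
v -0.758 -3.871 3.958
v -0.985 -3.486 2.571
v -0.638 -4.183 3.735
v -0.732 -3.716 2.359
v -0.386 -4.413 3.522
v -0.386 -3.827 2.189
v -0.039 -4.524 3.352
v 0.002 -3.804 2.087
v 0.349 -4.501 3.251
v 0.126 0.277 -4.324
v 0.458 -0.211 -4.335
v 0.314 0.363 -2.476
v 0.703 0.166 -4.378
v 0.61 0.608 -4.389
v 0.233 0.856 -4.362
v -0.206 0.765 -4.313
v -0.451 0.388 -4.27
v -0.358 -0.054 -4.259
v 0.018 -0.302 -4.286
v 3.113 2.286 1.406
v 3.395 1.922 0.715
v 3.988 1.15 1.364
v 3.707 1.514 2.054
v 3.778 2.387 0.918
v 4.371 1.615 1.567
v 3.771 2.792 1.407
v 4.364 2.02 2.056
v 3.379 2.901 1.895
v 3.972 2.129 2.544
v 2.832 2.65 2.096
v 3.425 1.878 2.745
v 2.449 2.185 1.893
v 3.042 1.413 2.542
v 2.456 1.78 1.404
v 3.049 1.008 2.053
v 2.848 1.671 0.916
v 3.441 0.899 1.565
f 1 38 17
f 38 12 41
f 17 41 6
f 38 41 17
f 1 17 13
f 17 6 18
f 13 18 2
f 17 18 13
f 1 13 22
f 13 2 23
f 22 23 8
f 13 23 22
f 1 22 34
f 22 8 37
f 34 37 11
f 22 37 34
f 1 34 38
f 34 11 42
f 38 42 12
f 34 42 38
f 2 18 29
f 18 6 32
f 29 32 10
f 18 32 29
f 6 41 19
f 41 12 40
f 19 40 5
f 41 40 19
f 12 42 39
f 42 11 35
f 39 35 3
f 42 35 39
f 11 37 36
f 37 8 24
f 36 24 7
f 37 24 36
f 8 23 28
f 23 2 25
f 28 25 9
f 23 25 28
f 4 30 16
f 30 10 31
f 16 31 5
f 30 31 16
f 4 16 14
f 16 5 15
f 14 15 3
f 16 15 14
f 4 14 21
f 14 3 20
f 21 20 7
f 14 20 21
f 4 21 26
f 21 7 27
f 26 27 9
f 21 27 26
f 4 26 30
f 26 9 33
f 30 33 10
f 26 33 30
f 5 31 19
f 31 10 32
f 19 32 6
f 31 32 19
f 3 15 39
f 15 5 40
f 39 40 12
f 15 40 39
f 7 20 36
f 20 3 35
f 36 35 11
f 20 35 36
f 9 27 28
f 27 7 24
f 28 24 8
f 27 24 28
f 10 33 29
f 33 9 25
f 29 25 2
f 33 25 29
f 44 43 47
f 44 47 45
f 45 47 48
f 45 48 46
f 47 43 49
f 47 49 48
f 48 49 50
f 48 50 46
f 49 43 51
f 49 51 50
f 50 51 52
f 50 52 46
f 51 43 53
f 51 53 52
f 52 53 54
f 52 54 46
f 53 43 55
f 53 55 54
f 54 55 56
f 54 56 46
f 55 43 57
f 55 57 56
f 56 57 58
f 56 58 46
f 57 43 59
f 57 59 58
f 58 59 60
f 58 60 46
f 59 43 61
f 59 61 60
f 60 61 62
f 60 62 46
f 61 43 63
f 61 63 62
f 62 63 64
f 62 64 46
f 63 43 65
f 63 65 64
f 64 65 66
f 64 66 46
f 65 43 67
f 65 67 66
f 66 67 68
f 66 68 46
f 67 43 69
f 67 69 68
f 68 69 70
f 68 70 46
f 69 43 71
f 69 71 70
f 70 71 72
f 70 72 46
f 71 43 73
f 71 73 72
f 72 73 74
f 72 74 46
f 73 43 75
f 73 75 74
f 74 75 76
f 74 76 46
f 75 43 44
f 75 44 76
f 76 44 45
f 76 45 46
f 78 77 80
f 78 80 79
f 80 77 81
f 80 81 79
f 81 77 82
f 81 82 79
f 82 77 83
f 82 83 79
f 83 77 84
f 83 84 79
f 84 77 85
f 84 85 79
f 85 77 86
f 85 86 79
f 86 77 78
f 86 78 79
f 88 87 91
f 88 91 89
f 89 91 92
f 89 92 90
f 91 87 93
f 91 93 92
f 92 93 94
f 92 94 90
f 93 87 95
f 93 95 94
f 94 95 96
f 94 96 90
f 95 87 97
f 95 97 96
f 96 97 98
f 96 98 90
f 97 87 99
f 97 99 98
f 98 99 100
f 98 100 90
f 99 87 101
f 99 101 100
f 100 101 102
f 100 102 90
f 101 87 103
f 101 103 102
f 102 103 104
f 102 104 90
f 103 87 88
f 103 88 104
f 104 88 89
f 104 89 90



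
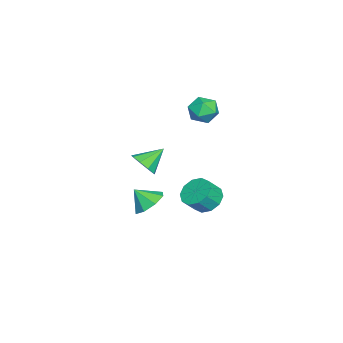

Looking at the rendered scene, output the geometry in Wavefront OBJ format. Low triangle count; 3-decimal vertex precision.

v -0.058 -1.671 0.207
v 0.631 -1.249 0.399
v -0.822 -0.809 1.053
v 0.383 -1.02 -0.058
v -0.07 -1.096 -0.391
v -0.518 -1.441 -0.444
v -0.751 -1.894 -0.192
v -0.659 -2.242 0.246
v -0.286 -2.324 0.666
v 0.194 -2.1 0.871
v 0.556 -1.676 0.766
v -1.661 1.253 -2.823
v -1.075 1.971 -2.752
v -0.532 1.445 -1.925
v -1.119 0.727 -1.997
v -1.518 2.068 -2.399
v -0.976 1.542 -1.572
v -2.016 1.854 -2.209
v -1.474 1.328 -1.382
v -2.379 1.41 -2.253
v -1.836 0.884 -1.426
v -2.467 0.906 -2.515
v -1.925 0.38 -1.688
v -2.248 0.535 -2.895
v -1.705 0.009 -2.068
v -1.804 0.438 -3.248
v -1.262 -0.088 -2.421
v -1.306 0.652 -3.438
v -0.764 0.126 -2.611
v -0.944 1.096 -3.394
v -0.401 0.57 -2.567
v -0.855 1.6 -3.132
v -0.313 1.074 -2.305
v -2.746 -2.038 -4.232
v -2.07 -2.584 -4.727
v -2.734 -2.842 -3.328
v -1.747 -2.064 -4.268
v -2.009 -1.528 -3.788
v -2.702 -1.291 -3.568
v -3.422 -1.492 -3.737
v -3.745 -2.012 -4.196
v -3.483 -2.547 -4.676
v -2.79 -2.784 -4.896
v -4.026 0.743 2.76
v -3.489 1.229 3.3
v -2.851 0.111 2.16
v -2.314 0.597 2.7
v -2.835 -0.055 3.048
v -3.561 0.336 3.419
v -2.779 1.004 2.041
v -3.505 1.395 2.412
v -2.718 1.391 2.856
v -2.752 0.736 3.479
v -3.588 0.604 1.981
v -3.622 -0.051 2.604
f 2 1 4
f 2 4 3
f 4 1 5
f 4 5 3
f 5 1 6
f 5 6 3
f 6 1 7
f 6 7 3
f 7 1 8
f 7 8 3
f 8 1 9
f 8 9 3
f 9 1 10
f 9 10 3
f 10 1 11
f 10 11 3
f 11 1 2
f 11 2 3
f 13 12 16
f 13 16 14
f 14 16 17
f 14 17 15
f 16 12 18
f 16 18 17
f 17 18 19
f 17 19 15
f 18 12 20
f 18 20 19
f 19 20 21
f 19 21 15
f 20 12 22
f 20 22 21
f 21 22 23
f 21 23 15
f 22 12 24
f 22 24 23
f 23 24 25
f 23 25 15
f 24 12 26
f 24 26 25
f 25 26 27
f 25 27 15
f 26 12 28
f 26 28 27
f 27 28 29
f 27 29 15
f 28 12 30
f 28 30 29
f 29 30 31
f 29 31 15
f 30 12 32
f 30 32 31
f 31 32 33
f 31 33 15
f 32 12 13
f 32 13 33
f 33 13 14
f 33 14 15
f 35 34 37
f 35 37 36
f 37 34 38
f 37 38 36
f 38 34 39
f 38 39 36
f 39 34 40
f 39 40 36
f 40 34 41
f 40 41 36
f 41 34 42
f 41 42 36
f 42 34 43
f 42 43 36
f 43 34 35
f 43 35 36
f 44 55 49
f 44 49 45
f 44 45 51
f 44 51 54
f 44 54 55
f 45 49 53
f 49 55 48
f 55 54 46
f 54 51 50
f 51 45 52
f 47 53 48
f 47 48 46
f 47 46 50
f 47 50 52
f 47 52 53
f 48 53 49
f 46 48 55
f 50 46 54
f 52 50 51
f 53 52 45



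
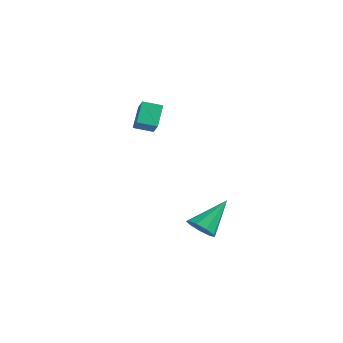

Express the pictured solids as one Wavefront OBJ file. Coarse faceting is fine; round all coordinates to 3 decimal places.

v -3.111 -0.305 1.027
v -3.653 0.476 2.094
v -2.514 0.487 0.749
v -3.057 1.269 1.817
v -2.403 -0.629 1.623
v -2.946 0.153 2.691
v -1.807 0.164 1.346
v -2.349 0.945 2.413
v 3.358 -1.602 -3.32
v 3.668 -2.117 -2.793
v 3.442 -0.098 -1.9
v 4.069 -1.874 -3.074
v 4.138 -1.503 -3.471
v 3.841 -1.178 -3.797
v 3.319 -1.052 -3.9
v 2.815 -1.183 -3.732
v 2.565 -1.509 -3.371
v 2.686 -1.879 -2.987
v 3.122 -2.12 -2.758
f 2 4 1
f 5 2 1
f 1 4 3
f 3 5 1
f 2 8 4
f 6 2 5
f 6 8 2
f 4 8 3
f 7 5 3
f 3 8 7
f 7 6 5
f 8 6 7
f 10 9 12
f 10 12 11
f 12 9 13
f 12 13 11
f 13 9 14
f 13 14 11
f 14 9 15
f 14 15 11
f 15 9 16
f 15 16 11
f 16 9 17
f 16 17 11
f 17 9 18
f 17 18 11
f 18 9 19
f 18 19 11
f 19 9 10
f 19 10 11



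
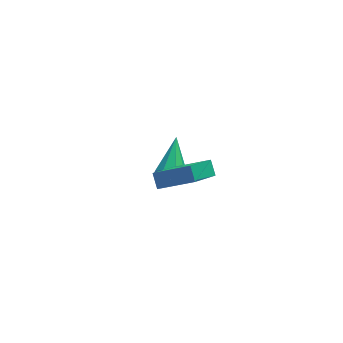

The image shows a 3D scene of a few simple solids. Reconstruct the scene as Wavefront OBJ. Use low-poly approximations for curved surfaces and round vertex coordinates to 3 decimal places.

v -0.777 -2.756 -0.469
v -1.915 -4.148 0.672
v -0.902 -2.164 0.128
v -2.041 -3.556 1.269
v 0.821 -3.324 0.431
v -0.318 -4.716 1.572
v 0.695 -2.732 1.028
v -0.443 -4.124 2.169
v -0.569 1.272 -4.018
v 0.043 1.427 -4.557
v -0.051 3.048 -2.922
v -0.438 1.674 -4.732
v -0.979 1.733 -4.572
v -1.329 1.576 -4.153
v -1.322 1.277 -3.67
v -0.963 0.975 -3.35
v -0.42 0.812 -3.342
v 0.054 0.864 -3.651
v 0.237 1.107 -4.13
f 2 4 1
f 5 2 1
f 1 4 3
f 3 5 1
f 2 8 4
f 6 2 5
f 6 8 2
f 4 8 3
f 7 5 3
f 3 8 7
f 7 6 5
f 8 6 7
f 10 9 12
f 10 12 11
f 12 9 13
f 12 13 11
f 13 9 14
f 13 14 11
f 14 9 15
f 14 15 11
f 15 9 16
f 15 16 11
f 16 9 17
f 16 17 11
f 17 9 18
f 17 18 11
f 18 9 19
f 18 19 11
f 19 9 10
f 19 10 11



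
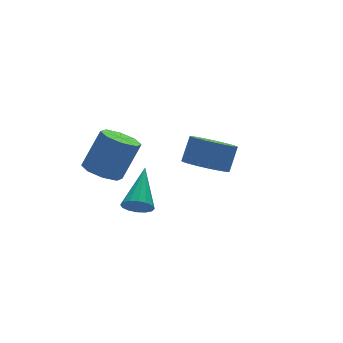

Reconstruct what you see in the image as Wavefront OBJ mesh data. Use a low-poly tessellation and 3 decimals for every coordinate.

v 2.373 -0.133 -1.356
v 3.185 -0.49 -1.67
v 3.738 -0.103 -0.677
v 2.927 0.253 -0.364
v 3.193 -0.127 -1.816
v 3.747 0.259 -0.823
v 3.06 0.234 -1.882
v 3.614 0.621 -0.89
v 2.808 0.532 -1.858
v 3.362 0.919 -0.866
v 2.481 0.715 -1.747
v 3.035 1.101 -0.754
v 2.136 0.751 -1.568
v 2.689 1.138 -0.576
v 1.831 0.634 -1.353
v 2.384 1.021 -0.36
v 1.62 0.385 -1.138
v 2.173 0.771 -0.146
v 1.54 0.046 -0.961
v 2.093 0.432 0.031
v 1.603 -0.324 -0.852
v 2.156 0.062 0.14
v 1.8 -0.661 -0.831
v 2.353 -0.275 0.161
v 2.096 -0.907 -0.9
v 2.649 -0.52 0.092
v 2.44 -1.019 -1.048
v 2.993 -0.632 -0.056
v 2.772 -0.978 -1.25
v 3.325 -0.591 -0.257
v 3.036 -0.791 -1.469
v 3.589 -0.404 -0.477
v -1.767 -2.82 -0.48
v -1.41 -2.731 -0.967
v -0.813 -1.5 0.46
v -1.651 -2.531 -1.004
v -1.923 -2.407 -0.901
v -2.153 -2.395 -0.685
v -2.28 -2.496 -0.414
v -2.269 -2.684 -0.161
v -2.123 -2.909 0.007
v -1.883 -3.11 0.045
v -1.611 -3.233 -0.058
v -1.381 -3.245 -0.274
v -1.254 -3.144 -0.545
v -1.265 -2.956 -0.799
v -1.722 0.267 -0.598
v -1.049 0.501 -1.004
v -0.186 0.648 0.512
v -0.858 0.413 0.918
v -1.413 0.986 -0.843
v -0.55 1.133 0.672
v -1.958 1.049 -0.539
v -1.095 1.196 0.977
v -2.365 0.654 -0.269
v -1.502 0.801 1.246
v -2.394 0.032 -0.192
v -1.531 0.179 1.324
v -2.03 -0.453 -0.352
v -1.167 -0.306 1.163
v -1.485 -0.516 -0.657
v -0.622 -0.369 0.859
v -1.078 -0.121 -0.926
v -0.215 0.026 0.589
f 2 1 5
f 2 5 3
f 3 5 6
f 3 6 4
f 5 1 7
f 5 7 6
f 6 7 8
f 6 8 4
f 7 1 9
f 7 9 8
f 8 9 10
f 8 10 4
f 9 1 11
f 9 11 10
f 10 11 12
f 10 12 4
f 11 1 13
f 11 13 12
f 12 13 14
f 12 14 4
f 13 1 15
f 13 15 14
f 14 15 16
f 14 16 4
f 15 1 17
f 15 17 16
f 16 17 18
f 16 18 4
f 17 1 19
f 17 19 18
f 18 19 20
f 18 20 4
f 19 1 21
f 19 21 20
f 20 21 22
f 20 22 4
f 21 1 23
f 21 23 22
f 22 23 24
f 22 24 4
f 23 1 25
f 23 25 24
f 24 25 26
f 24 26 4
f 25 1 27
f 25 27 26
f 26 27 28
f 26 28 4
f 27 1 29
f 27 29 28
f 28 29 30
f 28 30 4
f 29 1 31
f 29 31 30
f 30 31 32
f 30 32 4
f 31 1 2
f 31 2 32
f 32 2 3
f 32 3 4
f 34 33 36
f 34 36 35
f 36 33 37
f 36 37 35
f 37 33 38
f 37 38 35
f 38 33 39
f 38 39 35
f 39 33 40
f 39 40 35
f 40 33 41
f 40 41 35
f 41 33 42
f 41 42 35
f 42 33 43
f 42 43 35
f 43 33 44
f 43 44 35
f 44 33 45
f 44 45 35
f 45 33 46
f 45 46 35
f 46 33 34
f 46 34 35
f 48 47 51
f 48 51 49
f 49 51 52
f 49 52 50
f 51 47 53
f 51 53 52
f 52 53 54
f 52 54 50
f 53 47 55
f 53 55 54
f 54 55 56
f 54 56 50
f 55 47 57
f 55 57 56
f 56 57 58
f 56 58 50
f 57 47 59
f 57 59 58
f 58 59 60
f 58 60 50
f 59 47 61
f 59 61 60
f 60 61 62
f 60 62 50
f 61 47 63
f 61 63 62
f 62 63 64
f 62 64 50
f 63 47 48
f 63 48 64
f 64 48 49
f 64 49 50



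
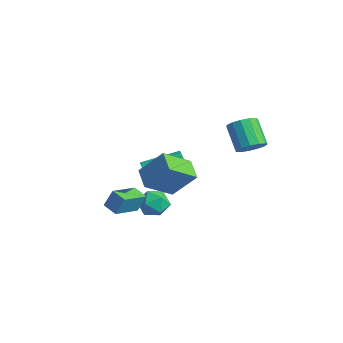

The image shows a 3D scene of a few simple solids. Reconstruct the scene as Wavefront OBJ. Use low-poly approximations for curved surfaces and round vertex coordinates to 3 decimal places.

v 0.394 -0.855 -2.442
v 1.251 -0.85 -2.123
v 0.229 -2.25 -1.977
v 1.086 -2.245 -1.658
v 0.445 -1.734 -1.253
v 0.546 -0.872 -1.54
v 0.934 -2.228 -2.56
v 1.035 -1.366 -2.847
v 1.585 -1.698 -2.196
v 1.283 -1.393 -1.388
v 0.197 -1.707 -2.712
v -0.105 -1.402 -1.904
v 2.891 2.851 1.728
v 3.406 3.329 2.169
v 2.224 3.528 3.333
v 1.709 3.049 2.892
v 3.172 3.616 1.883
v 1.991 3.815 3.047
v 2.849 3.66 1.547
v 1.668 3.858 2.711
v 2.539 3.446 1.269
v 1.358 3.645 2.433
v 2.341 3.044 1.137
v 1.16 3.243 2.301
v 2.317 2.58 1.192
v 1.136 2.779 2.356
v 2.476 2.202 1.418
v 1.295 2.401 2.582
v 2.766 2.03 1.742
v 1.585 2.229 2.905
v 3.096 2.119 2.061
v 1.914 2.317 3.225
v 3.36 2.439 2.275
v 2.179 2.638 3.439
v 3.476 2.891 2.315
v 2.295 3.09 3.479
v 2.286 -1.403 -0.567
v 2.221 -2.965 0.512
v 1.153 -1.059 -0.137
v 1.088 -2.621 0.943
v 3.092 -0.479 0.817
v 3.027 -2.041 1.897
v 1.959 -0.135 1.248
v 1.894 -1.697 2.327
v -1.063 -1.013 -0.923
v -0.699 -0.981 -1.448
v 0.027 0.966 -0.823
v -0.337 0.933 -0.297
v -0.926 -0.869 -1.531
v -0.2 1.078 -0.906
v -1.177 -0.783 -1.509
v -0.45 1.164 -0.883
v -1.408 -0.736 -1.385
v -0.681 1.211 -0.76
v -1.58 -0.738 -1.181
v -0.853 1.209 -0.556
v -1.662 -0.787 -0.933
v -0.935 1.16 -0.308
v -1.64 -0.875 -0.683
v -0.914 1.072 -0.058
v -1.519 -0.987 -0.474
v -0.793 0.96 0.151
v -1.319 -1.104 -0.343
v -0.593 0.843 0.282
v -1.075 -1.205 -0.312
v -0.349 0.742 0.313
v -0.829 -1.273 -0.387
v -0.102 0.674 0.239
v -0.623 -1.296 -0.554
v 0.103 0.651 0.071
v -0.494 -1.27 -0.785
v 0.233 0.676 -0.16
v -0.462 -1.2 -1.04
v 0.264 0.747 -0.414
v -0.535 -1.098 -1.274
v 0.191 0.849 -0.649
v 0.923 -4.524 -1.01
v 1.091 -4.102 -0.031
v 0.446 -2.998 -1.587
v 0.614 -2.575 -0.608
v 1.766 -4.345 -1.232
v 1.934 -3.922 -0.253
v 1.289 -2.818 -1.809
v 1.457 -2.396 -0.83
f 1 12 6
f 1 6 2
f 1 2 8
f 1 8 11
f 1 11 12
f 2 6 10
f 6 12 5
f 12 11 3
f 11 8 7
f 8 2 9
f 4 10 5
f 4 5 3
f 4 3 7
f 4 7 9
f 4 9 10
f 5 10 6
f 3 5 12
f 7 3 11
f 9 7 8
f 10 9 2
f 14 13 17
f 14 17 15
f 15 17 18
f 15 18 16
f 17 13 19
f 17 19 18
f 18 19 20
f 18 20 16
f 19 13 21
f 19 21 20
f 20 21 22
f 20 22 16
f 21 13 23
f 21 23 22
f 22 23 24
f 22 24 16
f 23 13 25
f 23 25 24
f 24 25 26
f 24 26 16
f 25 13 27
f 25 27 26
f 26 27 28
f 26 28 16
f 27 13 29
f 27 29 28
f 28 29 30
f 28 30 16
f 29 13 31
f 29 31 30
f 30 31 32
f 30 32 16
f 31 13 33
f 31 33 32
f 32 33 34
f 32 34 16
f 33 13 35
f 33 35 34
f 34 35 36
f 34 36 16
f 35 13 14
f 35 14 36
f 36 14 15
f 36 15 16
f 38 40 37
f 41 38 37
f 37 40 39
f 39 41 37
f 38 44 40
f 42 38 41
f 42 44 38
f 40 44 39
f 43 41 39
f 39 44 43
f 43 42 41
f 44 42 43
f 46 45 49
f 46 49 47
f 47 49 50
f 47 50 48
f 49 45 51
f 49 51 50
f 50 51 52
f 50 52 48
f 51 45 53
f 51 53 52
f 52 53 54
f 52 54 48
f 53 45 55
f 53 55 54
f 54 55 56
f 54 56 48
f 55 45 57
f 55 57 56
f 56 57 58
f 56 58 48
f 57 45 59
f 57 59 58
f 58 59 60
f 58 60 48
f 59 45 61
f 59 61 60
f 60 61 62
f 60 62 48
f 61 45 63
f 61 63 62
f 62 63 64
f 62 64 48
f 63 45 65
f 63 65 64
f 64 65 66
f 64 66 48
f 65 45 67
f 65 67 66
f 66 67 68
f 66 68 48
f 67 45 69
f 67 69 68
f 68 69 70
f 68 70 48
f 69 45 71
f 69 71 70
f 70 71 72
f 70 72 48
f 71 45 73
f 71 73 72
f 72 73 74
f 72 74 48
f 73 45 75
f 73 75 74
f 74 75 76
f 74 76 48
f 75 45 46
f 75 46 76
f 76 46 47
f 76 47 48
f 78 80 77
f 81 78 77
f 77 80 79
f 79 81 77
f 78 84 80
f 82 78 81
f 82 84 78
f 80 84 79
f 83 81 79
f 79 84 83
f 83 82 81
f 84 82 83



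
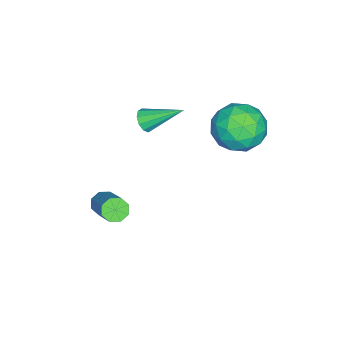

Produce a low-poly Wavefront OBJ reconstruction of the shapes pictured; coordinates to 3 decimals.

v 2.48 -1.124 1.122
v 2.851 -1.493 1.039
v 4.091 -0.526 2.274
v 3.72 -0.156 2.358
v 2.875 -1.186 0.775
v 4.115 -0.219 2.01
v 2.668 -0.843 0.714
v 3.908 0.124 1.949
v 2.35 -0.664 0.892
v 3.591 0.303 2.128
v 2.109 -0.754 1.206
v 3.349 0.213 2.441
v 2.085 -1.061 1.47
v 3.325 -0.094 2.705
v 2.292 -1.404 1.531
v 3.532 -0.437 2.766
v 2.609 -1.583 1.352
v 3.85 -0.616 2.588
v -0.931 -0.877 3.067
v -0.433 -0.926 3.272
v -1.169 0.577 3.993
v -0.413 -0.744 2.992
v -0.59 -0.614 2.741
v -0.898 -0.584 2.615
v -1.218 -0.666 2.662
v -1.428 -0.829 2.863
v -1.449 -1.01 3.143
v -1.271 -1.14 3.394
v -0.964 -1.17 3.52
v -0.644 -1.088 3.473
v -1.816 2.959 3.355
v -1.156 3.817 3.661
v -0.724 1.803 4.239
v -0.064 2.661 4.545
v -1.097 2.563 4.979
v -1.772 3.278 4.433
v -0.108 2.342 3.467
v -0.783 3.057 2.921
v -0.1 3.436 3.731
v -0.712 3.572 4.665
v -1.168 2.048 3.235
v -1.78 2.184 4.169
v -1.582 3.49 3.43
v -0.298 2.13 4.47
v -0.905 2.073 4.725
v -0.517 2.577 4.905
v -1.944 3.173 3.884
v -1.556 3.677 4.064
v -1.521 2.94 4.839
v -0.324 1.943 3.836
v 0.064 2.447 4.016
v -1.363 3.043 2.995
v -0.975 3.547 3.175
v -0.359 2.68 3.061
v -0.574 3.77 3.651
v 0.069 3.09 4.171
v 0.043 2.903 3.537
v -0.354 3.323 3.216
v -0.933 3.85 4.201
v -0.291 3.17 4.72
v -0.898 3.113 4.975
v -1.295 3.533 4.654
v -0.312 3.626 4.242
v -1.589 2.45 3.18
v -0.947 1.77 3.699
v -0.585 2.087 3.246
v -0.982 2.507 2.925
v -1.949 2.53 3.729
v -1.306 1.85 4.249
v -1.526 2.297 4.684
v -1.923 2.717 4.363
v -1.568 1.994 3.658
f 2 1 5
f 2 5 3
f 3 5 6
f 3 6 4
f 5 1 7
f 5 7 6
f 6 7 8
f 6 8 4
f 7 1 9
f 7 9 8
f 8 9 10
f 8 10 4
f 9 1 11
f 9 11 10
f 10 11 12
f 10 12 4
f 11 1 13
f 11 13 12
f 12 13 14
f 12 14 4
f 13 1 15
f 13 15 14
f 14 15 16
f 14 16 4
f 15 1 17
f 15 17 16
f 16 17 18
f 16 18 4
f 17 1 2
f 17 2 18
f 18 2 3
f 18 3 4
f 20 19 22
f 20 22 21
f 22 19 23
f 22 23 21
f 23 19 24
f 23 24 21
f 24 19 25
f 24 25 21
f 25 19 26
f 25 26 21
f 26 19 27
f 26 27 21
f 27 19 28
f 27 28 21
f 28 19 29
f 28 29 21
f 29 19 30
f 29 30 21
f 30 19 20
f 30 20 21
f 31 68 47
f 68 42 71
f 47 71 36
f 68 71 47
f 31 47 43
f 47 36 48
f 43 48 32
f 47 48 43
f 31 43 52
f 43 32 53
f 52 53 38
f 43 53 52
f 31 52 64
f 52 38 67
f 64 67 41
f 52 67 64
f 31 64 68
f 64 41 72
f 68 72 42
f 64 72 68
f 32 48 59
f 48 36 62
f 59 62 40
f 48 62 59
f 36 71 49
f 71 42 70
f 49 70 35
f 71 70 49
f 42 72 69
f 72 41 65
f 69 65 33
f 72 65 69
f 41 67 66
f 67 38 54
f 66 54 37
f 67 54 66
f 38 53 58
f 53 32 55
f 58 55 39
f 53 55 58
f 34 60 46
f 60 40 61
f 46 61 35
f 60 61 46
f 34 46 44
f 46 35 45
f 44 45 33
f 46 45 44
f 34 44 51
f 44 33 50
f 51 50 37
f 44 50 51
f 34 51 56
f 51 37 57
f 56 57 39
f 51 57 56
f 34 56 60
f 56 39 63
f 60 63 40
f 56 63 60
f 35 61 49
f 61 40 62
f 49 62 36
f 61 62 49
f 33 45 69
f 45 35 70
f 69 70 42
f 45 70 69
f 37 50 66
f 50 33 65
f 66 65 41
f 50 65 66
f 39 57 58
f 57 37 54
f 58 54 38
f 57 54 58
f 40 63 59
f 63 39 55
f 59 55 32
f 63 55 59



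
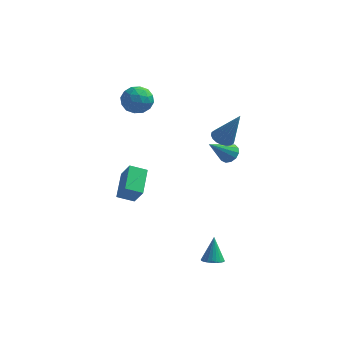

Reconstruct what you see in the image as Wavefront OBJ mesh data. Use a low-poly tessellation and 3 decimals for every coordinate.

v 1.847 3.779 -1.748
v 2.337 3.351 -1.755
v 0.993 2.781 -0.532
v 2.418 3.597 -1.496
v 2.318 3.901 -1.317
v 2.069 4.166 -1.275
v 1.749 4.308 -1.383
v 1.46 4.282 -1.607
v 1.294 4.097 -1.875
v 1.304 3.81 -2.104
v 1.486 3.514 -2.219
v 1.783 3.302 -2.185
v 2.1 3.241 -2.012
v -1.387 -2.814 -1.6
v -2.243 -3.107 -1.225
v -1.598 -1.326 -0.92
v -2.454 -1.619 -0.544
v -0.806 -3.201 -0.576
v -1.662 -3.494 -0.2
v -1.017 -1.713 0.105
v -1.873 -2.006 0.48
v 2.983 -3.786 -4.521
v 3.566 -3.893 -4.424
v 2.877 -3.174 -3.199
v 3.574 -3.68 -4.522
v 3.492 -3.484 -4.62
v 3.332 -3.334 -4.702
v 3.12 -3.252 -4.757
v 2.886 -3.252 -4.776
v 2.668 -3.333 -4.756
v 2.497 -3.483 -4.7
v 2.4 -3.68 -4.617
v 2.392 -3.892 -4.519
v 2.474 -4.089 -4.421
v 2.634 -4.239 -4.339
v 2.846 -4.32 -4.284
v 3.08 -4.32 -4.265
v 3.298 -4.239 -4.285
v 3.469 -4.089 -4.341
v -3.398 2.46 2.131
v -2.938 3.025 2.719
v -2.542 1.295 2.581
v -2.082 1.86 3.169
v -2.977 1.642 3.334
v -3.506 2.362 3.055
v -1.974 1.958 2.245
v -2.503 2.678 1.966
v -2.058 2.715 2.789
v -2.678 2.519 3.462
v -2.802 1.801 1.838
v -3.422 1.605 2.511
v -3.243 2.845 2.385
v -2.237 1.475 2.915
v -2.763 1.347 3.011
v -2.493 1.679 3.357
v -3.577 2.455 2.583
v -3.307 2.787 2.929
v -3.33 1.974 3.29
v -2.173 1.533 2.371
v -1.903 1.865 2.717
v -2.987 2.641 1.943
v -2.717 2.973 2.289
v -2.15 2.346 2.01
v -2.456 2.995 2.772
v -1.953 2.31 3.037
v -1.889 2.368 2.493
v -2.2 2.791 2.33
v -2.82 2.879 3.168
v -2.317 2.195 3.432
v -2.843 2.066 3.529
v -3.154 2.49 3.366
v -2.303 2.697 3.209
v -3.163 2.125 1.868
v -2.66 1.441 2.132
v -2.326 1.83 1.934
v -2.637 2.254 1.771
v -3.527 2.01 2.263
v -3.024 1.325 2.528
v -3.28 1.529 2.97
v -3.591 1.952 2.807
v -3.177 1.623 2.091
v 1.973 1.843 0.784
v 2.532 2.108 0.526
v 2.907 1.737 2.696
v 2.379 2.348 0.614
v 2.146 2.489 0.736
v 1.878 2.501 0.867
v 1.63 2.384 0.982
v 1.449 2.159 1.058
v 1.372 1.872 1.08
v 1.414 1.579 1.043
v 1.567 1.338 0.955
v 1.8 1.198 0.833
v 2.067 1.185 0.702
v 2.316 1.303 0.587
v 2.497 1.528 0.511
v 2.574 1.815 0.489
f 2 1 4
f 2 4 3
f 4 1 5
f 4 5 3
f 5 1 6
f 5 6 3
f 6 1 7
f 6 7 3
f 7 1 8
f 7 8 3
f 8 1 9
f 8 9 3
f 9 1 10
f 9 10 3
f 10 1 11
f 10 11 3
f 11 1 12
f 11 12 3
f 12 1 13
f 12 13 3
f 13 1 2
f 13 2 3
f 15 17 14
f 18 15 14
f 14 17 16
f 16 18 14
f 15 21 17
f 19 15 18
f 19 21 15
f 17 21 16
f 20 18 16
f 16 21 20
f 20 19 18
f 21 19 20
f 23 22 25
f 23 25 24
f 25 22 26
f 25 26 24
f 26 22 27
f 26 27 24
f 27 22 28
f 27 28 24
f 28 22 29
f 28 29 24
f 29 22 30
f 29 30 24
f 30 22 31
f 30 31 24
f 31 22 32
f 31 32 24
f 32 22 33
f 32 33 24
f 33 22 34
f 33 34 24
f 34 22 35
f 34 35 24
f 35 22 36
f 35 36 24
f 36 22 37
f 36 37 24
f 37 22 38
f 37 38 24
f 38 22 39
f 38 39 24
f 39 22 23
f 39 23 24
f 40 77 56
f 77 51 80
f 56 80 45
f 77 80 56
f 40 56 52
f 56 45 57
f 52 57 41
f 56 57 52
f 40 52 61
f 52 41 62
f 61 62 47
f 52 62 61
f 40 61 73
f 61 47 76
f 73 76 50
f 61 76 73
f 40 73 77
f 73 50 81
f 77 81 51
f 73 81 77
f 41 57 68
f 57 45 71
f 68 71 49
f 57 71 68
f 45 80 58
f 80 51 79
f 58 79 44
f 80 79 58
f 51 81 78
f 81 50 74
f 78 74 42
f 81 74 78
f 50 76 75
f 76 47 63
f 75 63 46
f 76 63 75
f 47 62 67
f 62 41 64
f 67 64 48
f 62 64 67
f 43 69 55
f 69 49 70
f 55 70 44
f 69 70 55
f 43 55 53
f 55 44 54
f 53 54 42
f 55 54 53
f 43 53 60
f 53 42 59
f 60 59 46
f 53 59 60
f 43 60 65
f 60 46 66
f 65 66 48
f 60 66 65
f 43 65 69
f 65 48 72
f 69 72 49
f 65 72 69
f 44 70 58
f 70 49 71
f 58 71 45
f 70 71 58
f 42 54 78
f 54 44 79
f 78 79 51
f 54 79 78
f 46 59 75
f 59 42 74
f 75 74 50
f 59 74 75
f 48 66 67
f 66 46 63
f 67 63 47
f 66 63 67
f 49 72 68
f 72 48 64
f 68 64 41
f 72 64 68
f 83 82 85
f 83 85 84
f 85 82 86
f 85 86 84
f 86 82 87
f 86 87 84
f 87 82 88
f 87 88 84
f 88 82 89
f 88 89 84
f 89 82 90
f 89 90 84
f 90 82 91
f 90 91 84
f 91 82 92
f 91 92 84
f 92 82 93
f 92 93 84
f 93 82 94
f 93 94 84
f 94 82 95
f 94 95 84
f 95 82 96
f 95 96 84
f 96 82 97
f 96 97 84
f 97 82 83
f 97 83 84

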